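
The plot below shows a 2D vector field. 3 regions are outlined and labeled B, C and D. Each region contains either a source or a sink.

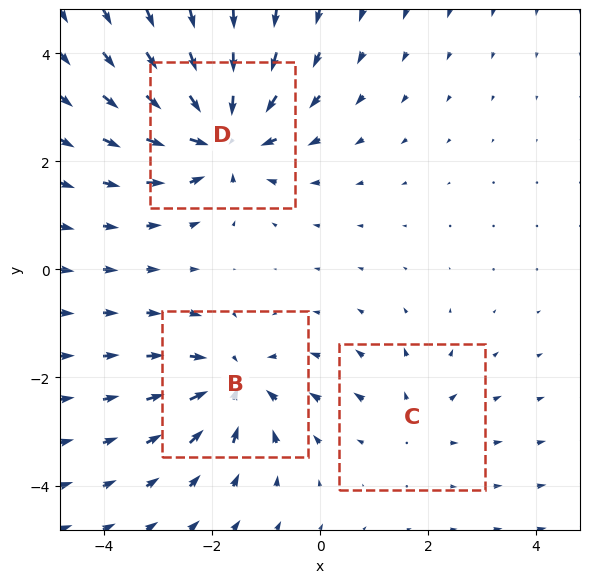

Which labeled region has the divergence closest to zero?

Divergence at each region's feature centre — B: about -4, C: about +2, D: about -5. Region C is closest to zero.

C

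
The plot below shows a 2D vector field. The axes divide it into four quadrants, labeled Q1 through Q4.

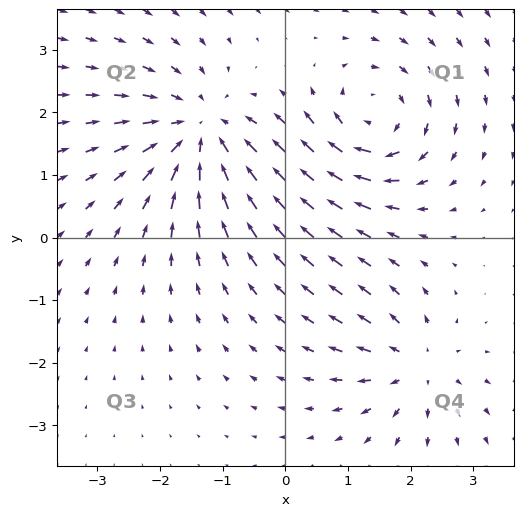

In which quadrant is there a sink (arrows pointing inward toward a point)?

The sink sits at approximately (-1.3, 1.7), which lies in quadrant Q2. The divergence there is about -5, negative as expected for a sink.

Q2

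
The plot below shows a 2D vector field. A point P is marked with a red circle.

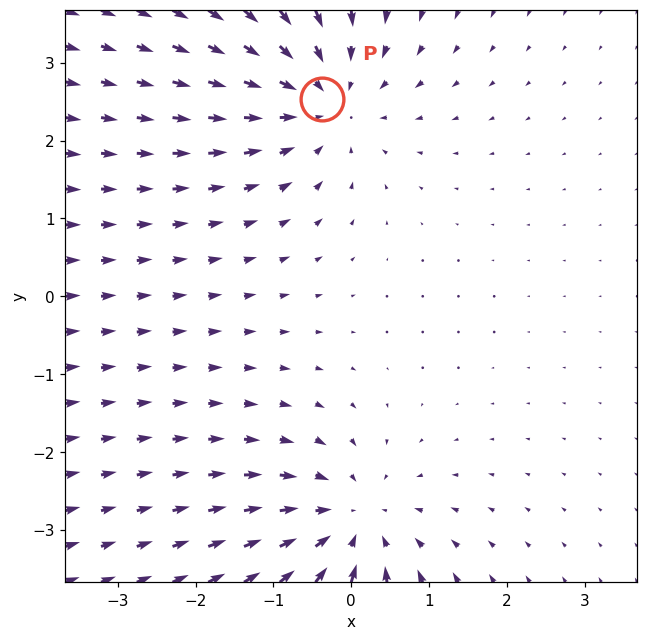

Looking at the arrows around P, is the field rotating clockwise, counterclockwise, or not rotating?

not rotating

Near P at (-0.4, 2.5) the arrows show no circulation. The curl there is ≈0.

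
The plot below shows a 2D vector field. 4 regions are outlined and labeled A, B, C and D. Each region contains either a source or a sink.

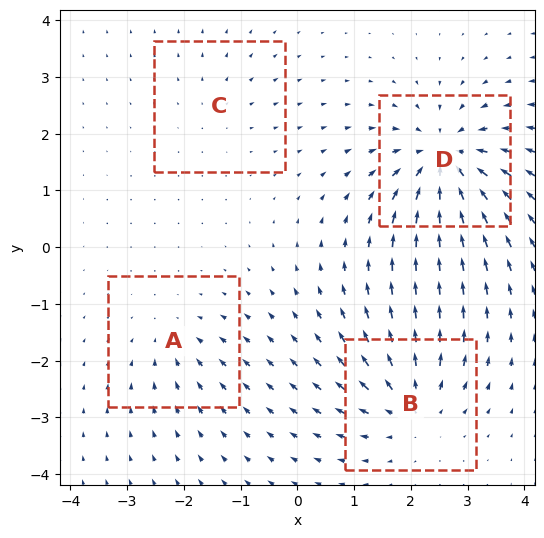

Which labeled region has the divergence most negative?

Divergence at each region's feature centre — A: about -3, B: about +6, C: about +2, D: about -8. Region D is most negative.

D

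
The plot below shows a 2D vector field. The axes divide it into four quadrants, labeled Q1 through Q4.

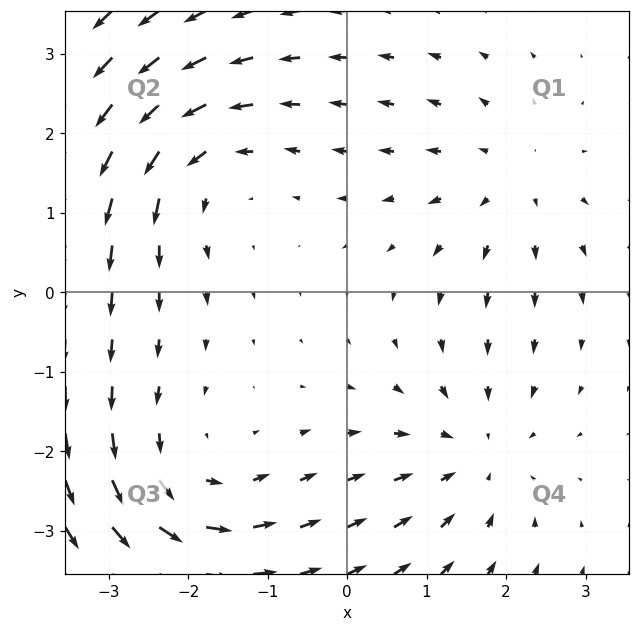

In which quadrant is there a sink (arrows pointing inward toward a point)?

Q4

The sink sits at approximately (1.6, -2.0), which lies in quadrant Q4. The divergence there is about -3, negative as expected for a sink.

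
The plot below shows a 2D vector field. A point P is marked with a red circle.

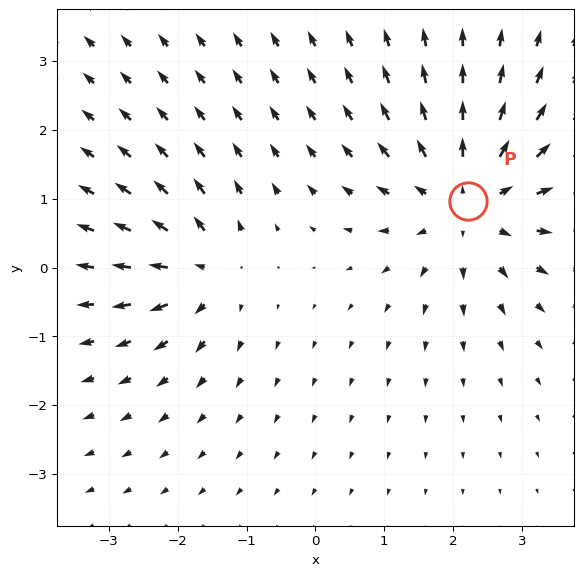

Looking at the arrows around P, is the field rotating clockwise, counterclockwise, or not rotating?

Near P at (2.2, 1.0) the arrows show no circulation. The curl there is ≈0.

not rotating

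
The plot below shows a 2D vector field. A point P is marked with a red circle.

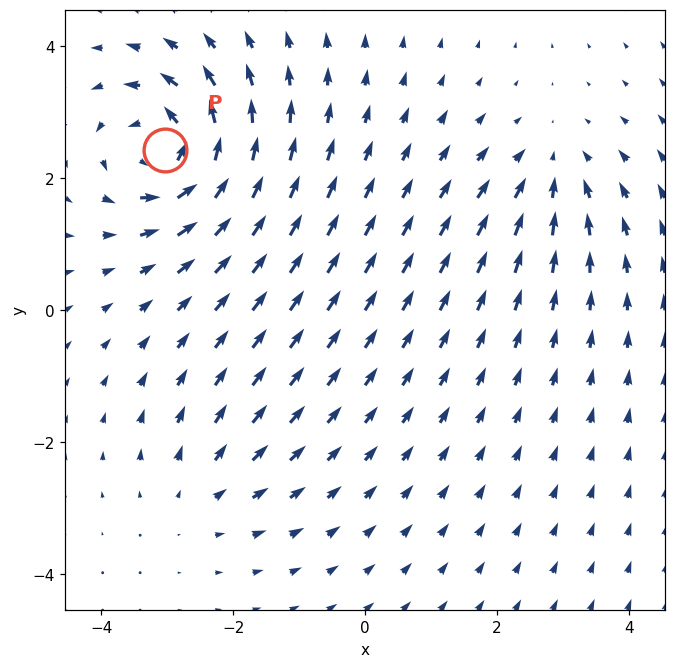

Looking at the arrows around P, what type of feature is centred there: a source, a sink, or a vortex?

vortex

At P (-3.0, 2.4) the arrows circulate counterclockwise. Divergence ≈0, curl about +7 — near-zero divergence with nonzero curl is a vortex.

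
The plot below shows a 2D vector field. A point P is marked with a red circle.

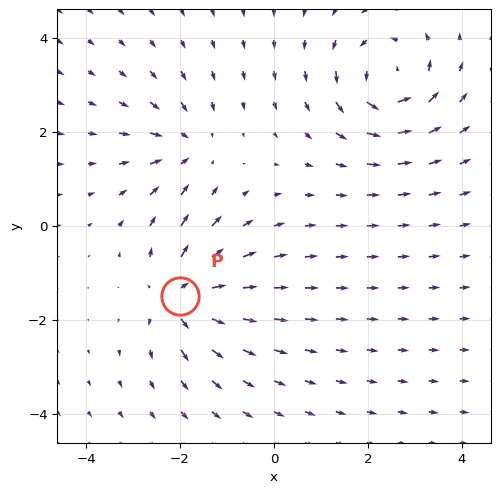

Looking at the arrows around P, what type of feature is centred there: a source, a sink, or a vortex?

source

At P (-2.0, -1.5) the arrows spread outward. Divergence about +6, curl ≈0 — positive divergence with near-zero curl is a source.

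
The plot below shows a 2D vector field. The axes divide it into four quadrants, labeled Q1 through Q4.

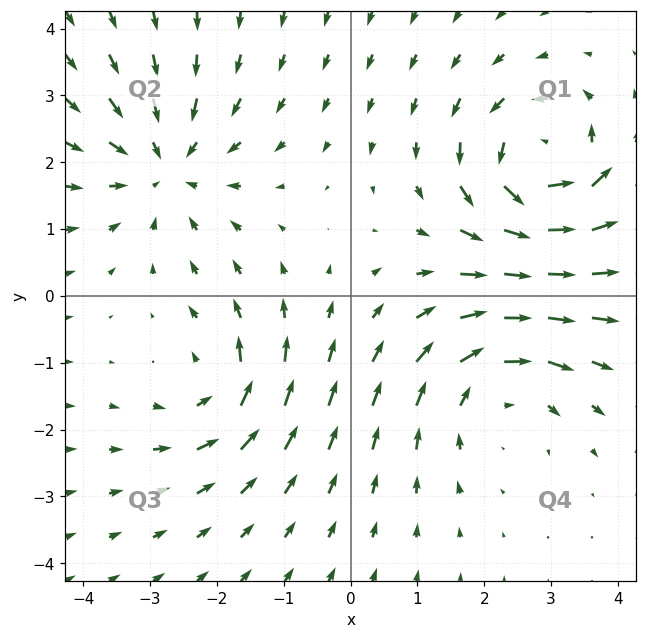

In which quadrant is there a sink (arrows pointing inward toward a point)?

Q2

The sink sits at approximately (-2.8, 1.9), which lies in quadrant Q2. The divergence there is about -3, negative as expected for a sink.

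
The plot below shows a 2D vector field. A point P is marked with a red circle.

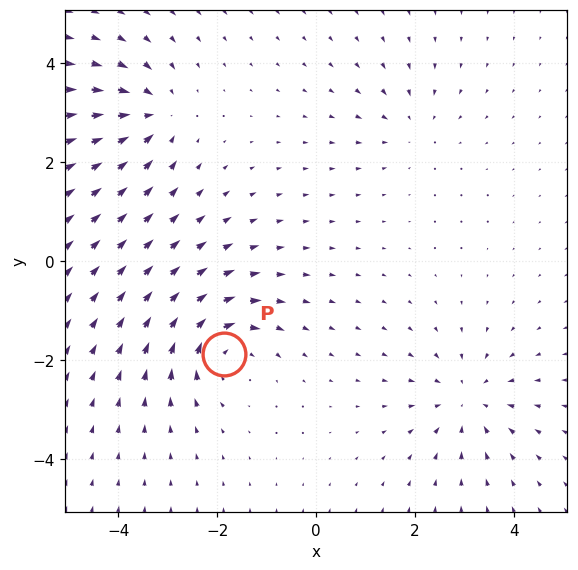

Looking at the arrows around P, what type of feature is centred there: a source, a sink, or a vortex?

vortex

At P (-1.9, -1.9) the arrows circulate clockwise. Divergence ≈0, curl about -5 — near-zero divergence with nonzero curl is a vortex.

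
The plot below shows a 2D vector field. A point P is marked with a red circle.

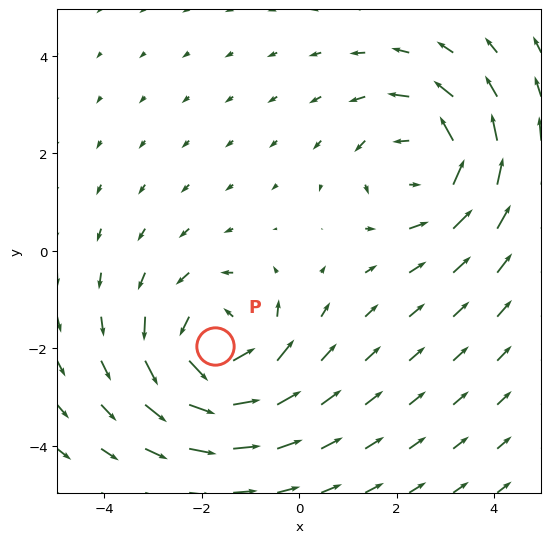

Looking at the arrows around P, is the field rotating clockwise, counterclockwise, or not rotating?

Near P at (-1.7, -2.0) the arrows circulate counterclockwise. The curl (z-component) there is about +4; positive curl means counterclockwise rotation.

counterclockwise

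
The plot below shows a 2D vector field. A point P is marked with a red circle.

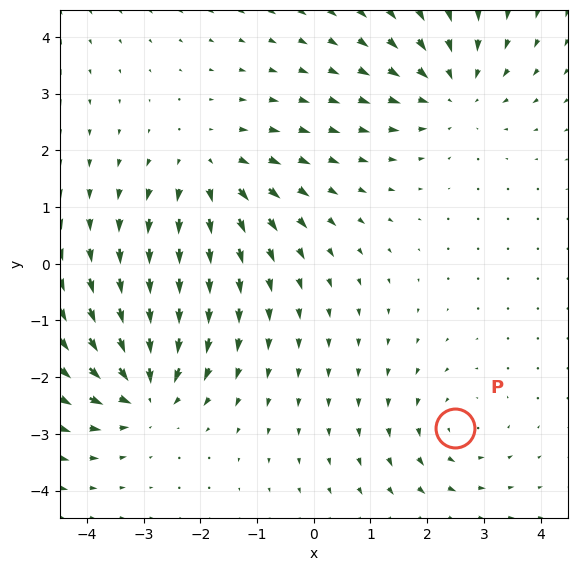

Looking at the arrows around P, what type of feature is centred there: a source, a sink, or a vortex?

vortex

At P (2.5, -2.9) the arrows circulate counterclockwise. Divergence ≈0, curl about +3 — near-zero divergence with nonzero curl is a vortex.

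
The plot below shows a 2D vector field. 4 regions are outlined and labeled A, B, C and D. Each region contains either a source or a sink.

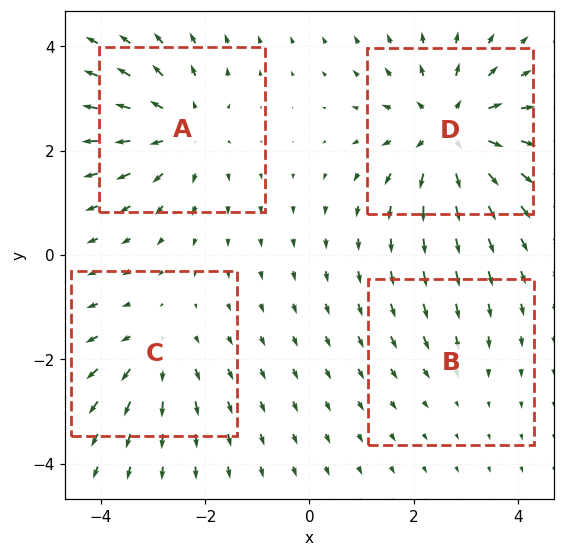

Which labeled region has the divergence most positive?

D

Divergence at each region's feature centre — A: about +5, B: about -2, C: about +3, D: about +6. Region D is most positive.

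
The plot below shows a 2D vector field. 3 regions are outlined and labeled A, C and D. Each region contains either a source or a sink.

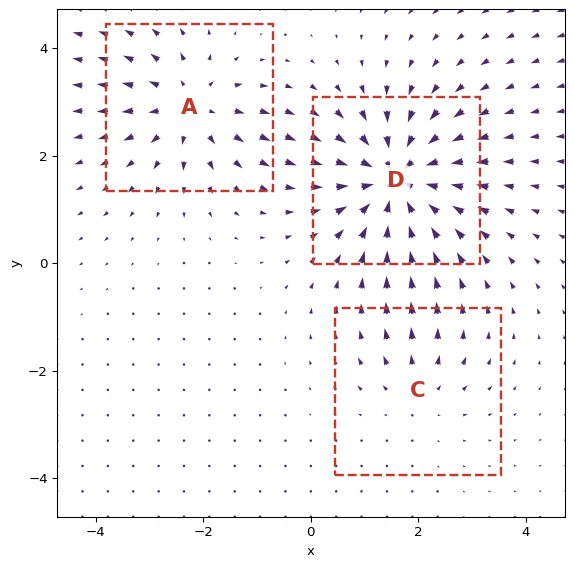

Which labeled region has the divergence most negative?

D

Divergence at each region's feature centre — A: about +3, C: about +2, D: about -5. Region D is most negative.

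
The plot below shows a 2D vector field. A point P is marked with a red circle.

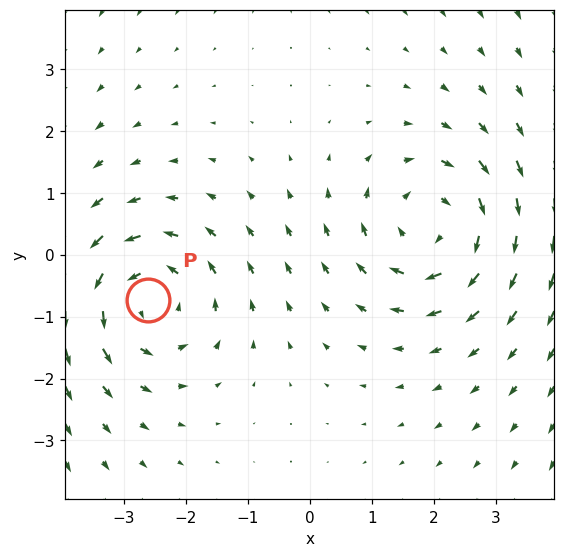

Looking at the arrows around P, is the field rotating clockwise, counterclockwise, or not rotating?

counterclockwise

Near P at (-2.6, -0.7) the arrows circulate counterclockwise. The curl (z-component) there is about +3; positive curl means counterclockwise rotation.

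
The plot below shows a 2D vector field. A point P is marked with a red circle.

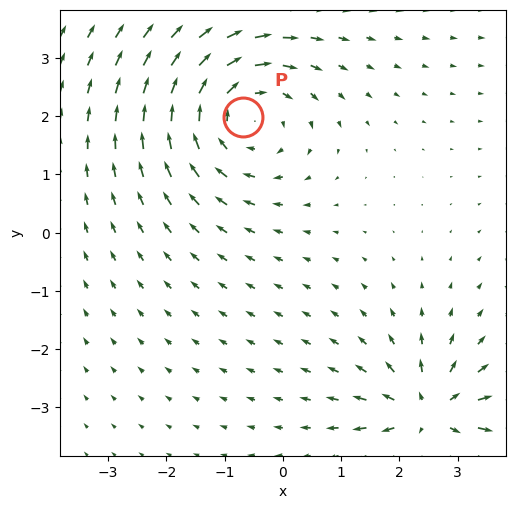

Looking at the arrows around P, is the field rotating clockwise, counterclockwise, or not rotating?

Near P at (-0.7, 2.0) the arrows circulate clockwise. The curl (z-component) there is about -3; negative curl means clockwise rotation.

clockwise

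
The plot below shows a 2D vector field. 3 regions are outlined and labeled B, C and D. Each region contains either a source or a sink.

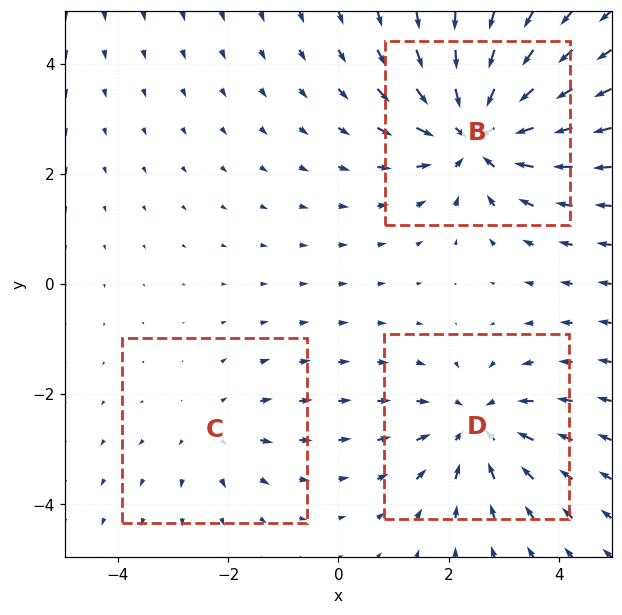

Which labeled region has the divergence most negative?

Divergence at each region's feature centre — B: about -5, C: about +2, D: about -3. Region B is most negative.

B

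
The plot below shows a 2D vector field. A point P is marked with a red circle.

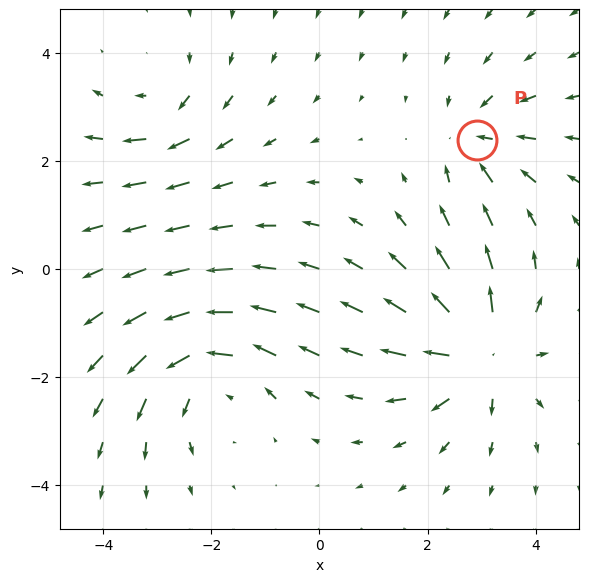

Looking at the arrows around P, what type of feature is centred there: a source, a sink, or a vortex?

At P (2.9, 2.4) the arrows converge inward. Divergence about -4, curl ≈0 — negative divergence with near-zero curl is a sink.

sink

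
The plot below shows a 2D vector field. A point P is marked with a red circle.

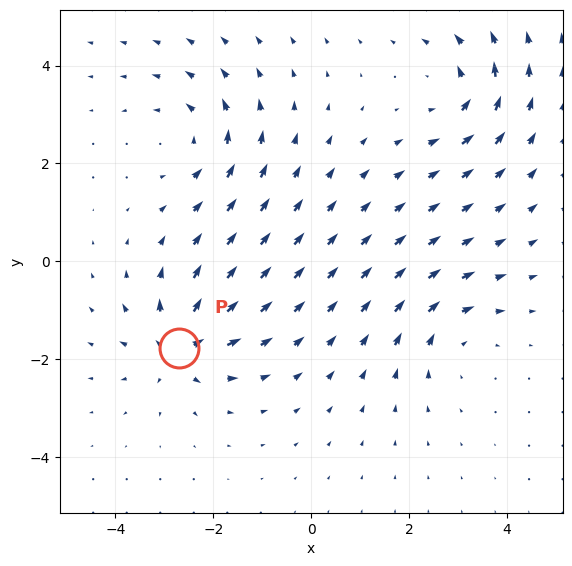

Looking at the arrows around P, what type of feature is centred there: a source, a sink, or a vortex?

source

At P (-2.7, -1.8) the arrows spread outward. Divergence about +7, curl ≈0 — positive divergence with near-zero curl is a source.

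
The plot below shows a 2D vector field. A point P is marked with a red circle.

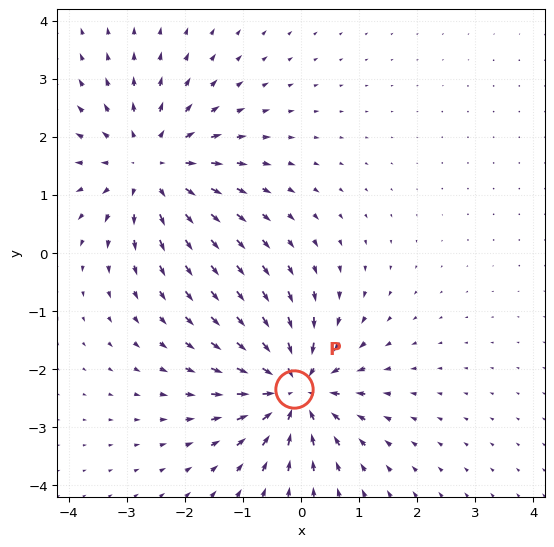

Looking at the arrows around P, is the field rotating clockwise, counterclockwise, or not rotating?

not rotating

Near P at (-0.1, -2.3) the arrows show no circulation. The curl there is ≈0.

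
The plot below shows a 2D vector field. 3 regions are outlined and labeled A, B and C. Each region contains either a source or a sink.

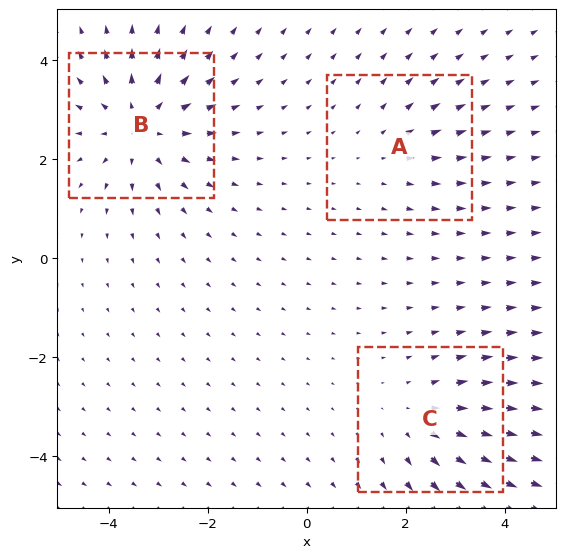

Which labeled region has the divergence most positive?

Divergence at each region's feature centre — A: about +2, B: about +4, C: about +3. Region B is most positive.

B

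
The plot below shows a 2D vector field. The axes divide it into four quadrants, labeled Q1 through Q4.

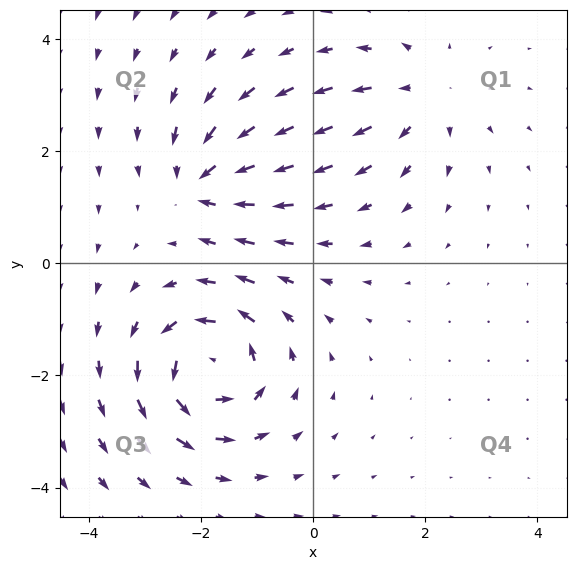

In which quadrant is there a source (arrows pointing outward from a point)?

Q1

The source sits at approximately (2.0, 3.0), which lies in quadrant Q1. The divergence there is about +3, positive as expected for a source.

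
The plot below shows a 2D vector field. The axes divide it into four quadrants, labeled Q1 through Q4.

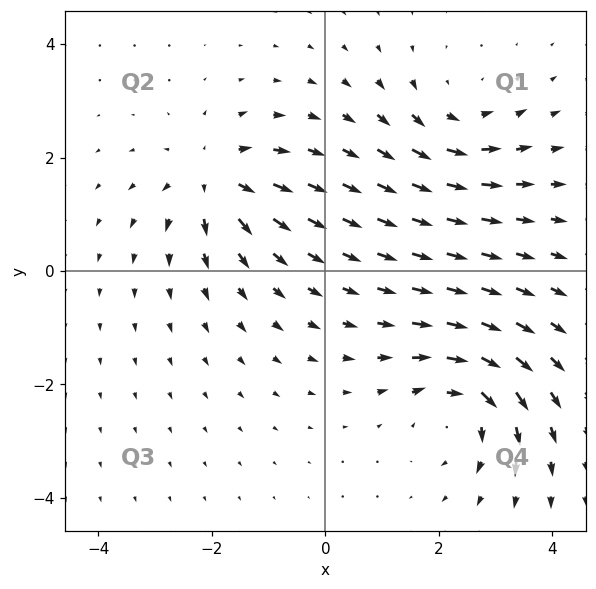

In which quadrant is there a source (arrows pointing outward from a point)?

The source sits at approximately (-2.0, 1.6), which lies in quadrant Q2. The divergence there is about +4, positive as expected for a source.

Q2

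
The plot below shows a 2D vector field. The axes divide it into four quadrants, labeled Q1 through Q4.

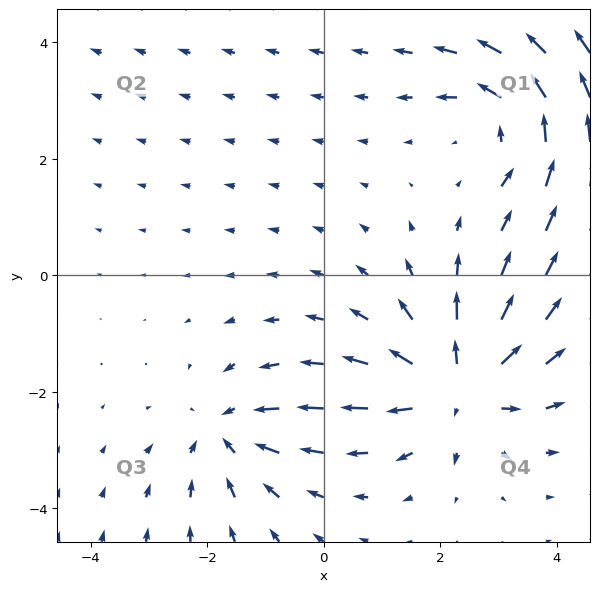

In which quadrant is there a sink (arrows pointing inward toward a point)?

Q3

The sink sits at approximately (-1.7, -2.7), which lies in quadrant Q3. The divergence there is about -4, negative as expected for a sink.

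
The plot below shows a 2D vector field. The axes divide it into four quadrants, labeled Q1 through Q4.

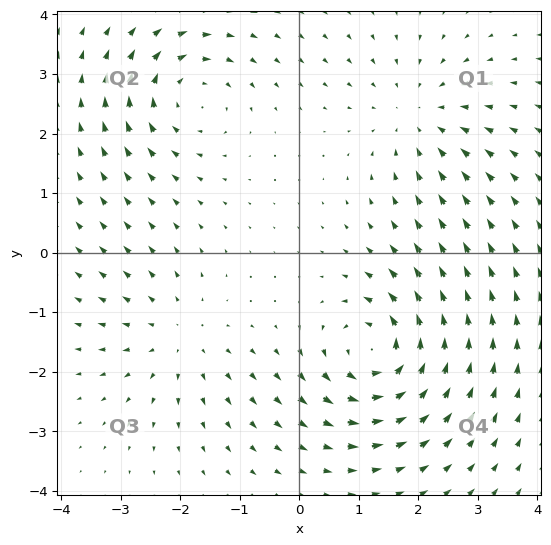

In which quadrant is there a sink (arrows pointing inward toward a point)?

The sink sits at approximately (2.0, 2.3), which lies in quadrant Q1. The divergence there is about -3, negative as expected for a sink.

Q1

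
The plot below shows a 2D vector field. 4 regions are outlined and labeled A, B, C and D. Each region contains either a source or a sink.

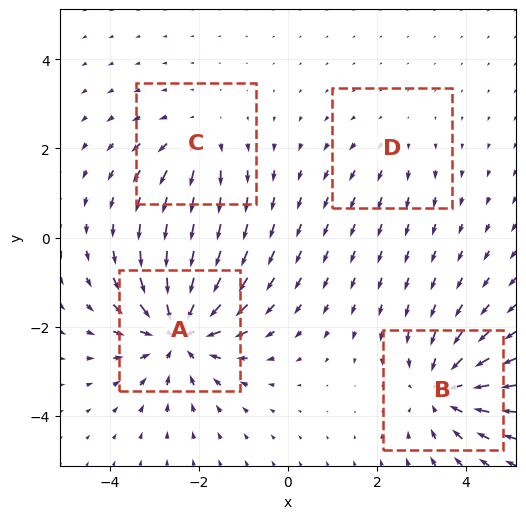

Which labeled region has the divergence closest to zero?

Divergence at each region's feature centre — A: about -7, B: about -5, C: about +3, D: about +2. Region D is closest to zero.

D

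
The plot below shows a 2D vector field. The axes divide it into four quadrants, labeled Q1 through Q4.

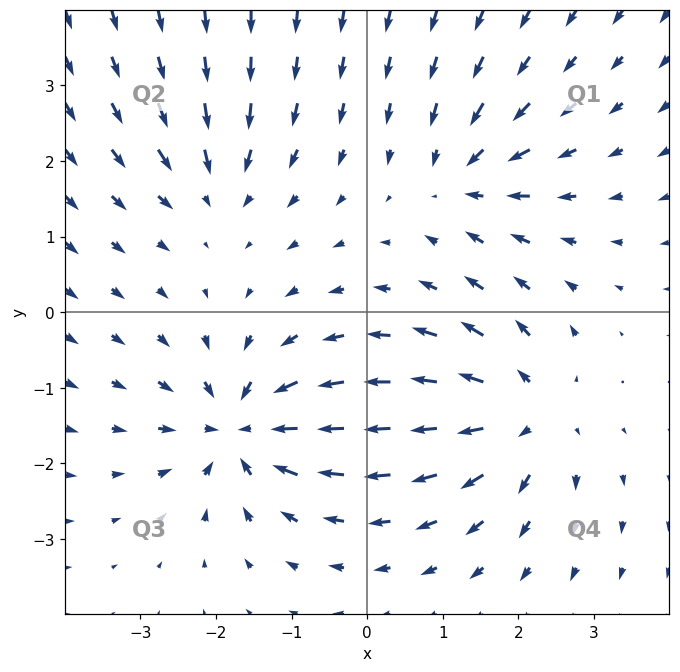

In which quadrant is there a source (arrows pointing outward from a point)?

The source sits at approximately (2.1, -1.4), which lies in quadrant Q4. The divergence there is about +5, positive as expected for a source.

Q4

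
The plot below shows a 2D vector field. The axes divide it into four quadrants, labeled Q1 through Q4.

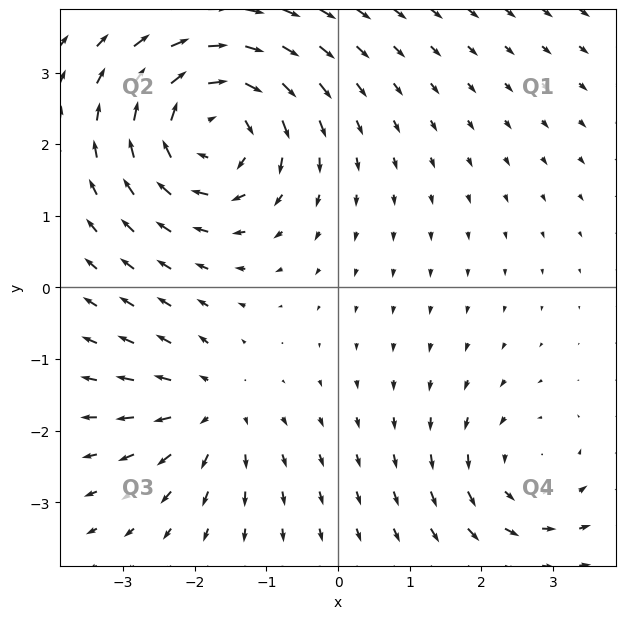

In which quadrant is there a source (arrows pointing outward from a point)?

Q3

The source sits at approximately (-1.8, -1.7), which lies in quadrant Q3. The divergence there is about +3, positive as expected for a source.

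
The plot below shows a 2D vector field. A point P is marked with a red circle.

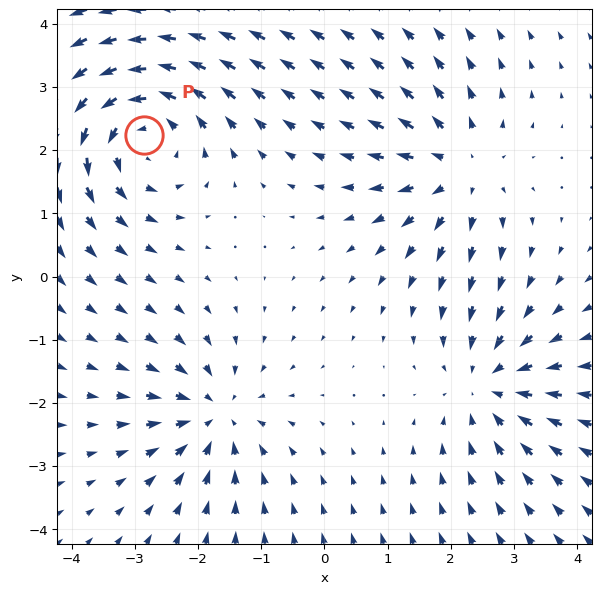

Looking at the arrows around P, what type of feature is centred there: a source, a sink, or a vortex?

At P (-2.9, 2.2) the arrows circulate counterclockwise. Divergence ≈0, curl about +4 — near-zero divergence with nonzero curl is a vortex.

vortex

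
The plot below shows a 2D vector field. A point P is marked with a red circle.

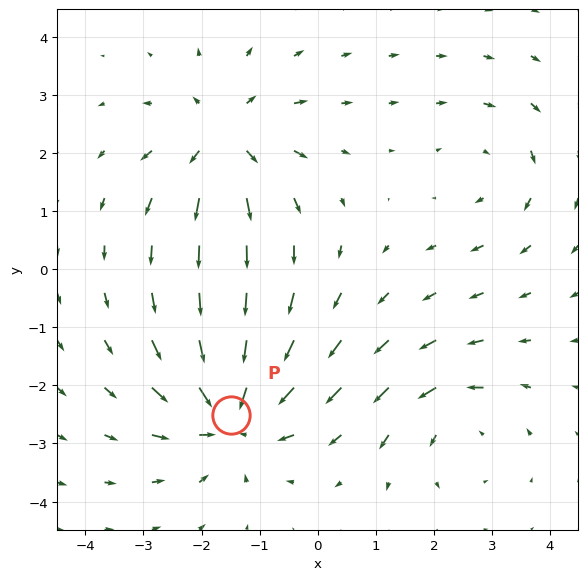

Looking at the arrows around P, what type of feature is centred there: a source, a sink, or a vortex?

At P (-1.5, -2.5) the arrows converge inward. Divergence about -6, curl ≈0 — negative divergence with near-zero curl is a sink.

sink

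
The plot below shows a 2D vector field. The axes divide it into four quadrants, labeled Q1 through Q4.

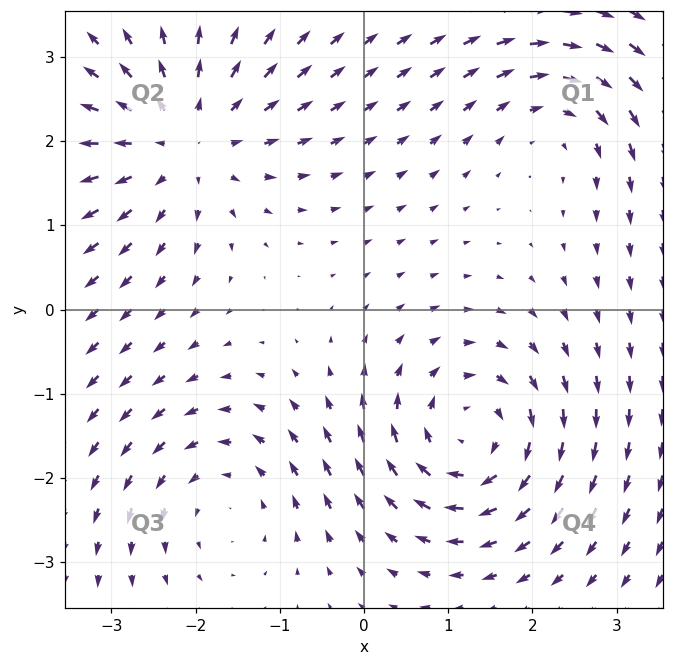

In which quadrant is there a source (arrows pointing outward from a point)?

The source sits at approximately (-2.1, 2.0), which lies in quadrant Q2. The divergence there is about +4, positive as expected for a source.

Q2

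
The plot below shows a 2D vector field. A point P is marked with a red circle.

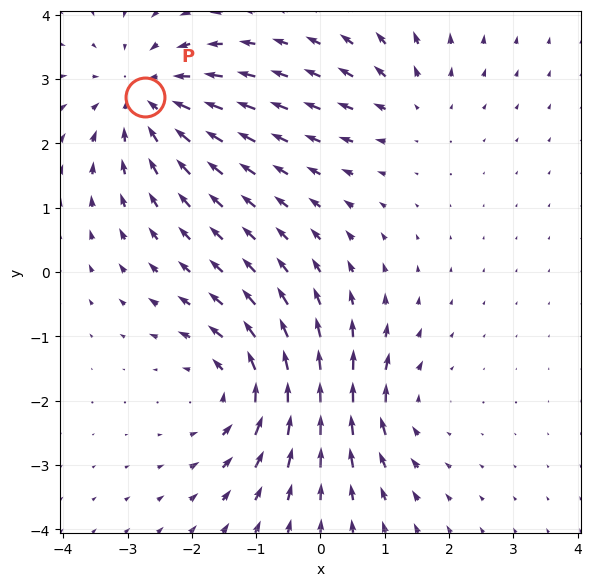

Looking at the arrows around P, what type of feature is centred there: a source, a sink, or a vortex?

At P (-2.7, 2.7) the arrows converge inward. Divergence about -4, curl ≈0 — negative divergence with near-zero curl is a sink.

sink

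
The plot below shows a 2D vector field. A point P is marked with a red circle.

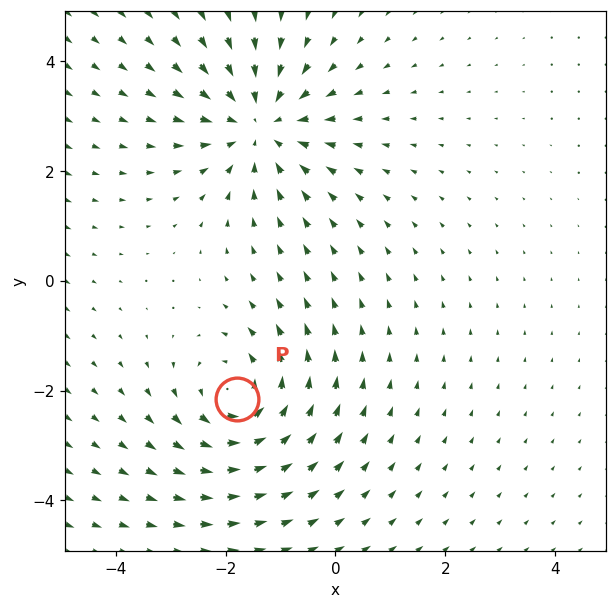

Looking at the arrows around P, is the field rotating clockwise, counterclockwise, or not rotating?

Near P at (-1.8, -2.1) the arrows circulate counterclockwise. The curl (z-component) there is about +3; positive curl means counterclockwise rotation.

counterclockwise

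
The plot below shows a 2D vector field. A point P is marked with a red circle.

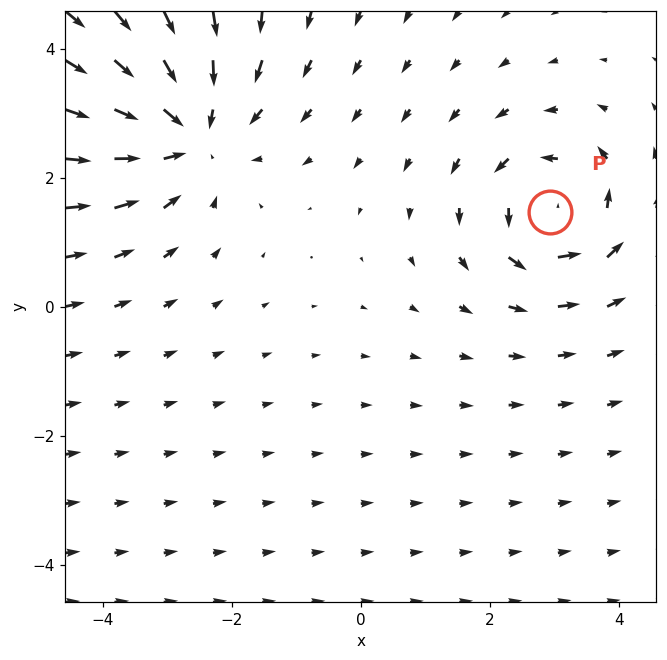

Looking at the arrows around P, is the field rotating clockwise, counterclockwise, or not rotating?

counterclockwise

Near P at (2.9, 1.5) the arrows circulate counterclockwise. The curl (z-component) there is about +4; positive curl means counterclockwise rotation.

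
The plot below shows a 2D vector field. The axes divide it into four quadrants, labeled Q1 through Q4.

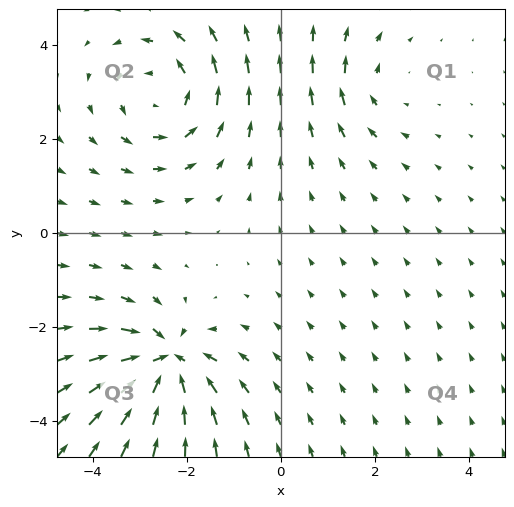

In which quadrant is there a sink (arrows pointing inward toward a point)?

The sink sits at approximately (-2.5, -2.8), which lies in quadrant Q3. The divergence there is about -7, negative as expected for a sink.

Q3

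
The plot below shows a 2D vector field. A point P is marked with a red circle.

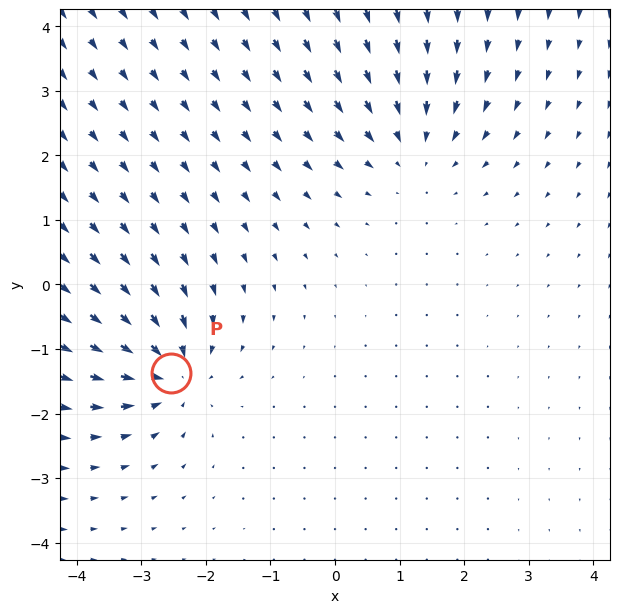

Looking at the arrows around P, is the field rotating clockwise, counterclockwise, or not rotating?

not rotating

Near P at (-2.5, -1.4) the arrows show no circulation. The curl there is ≈0.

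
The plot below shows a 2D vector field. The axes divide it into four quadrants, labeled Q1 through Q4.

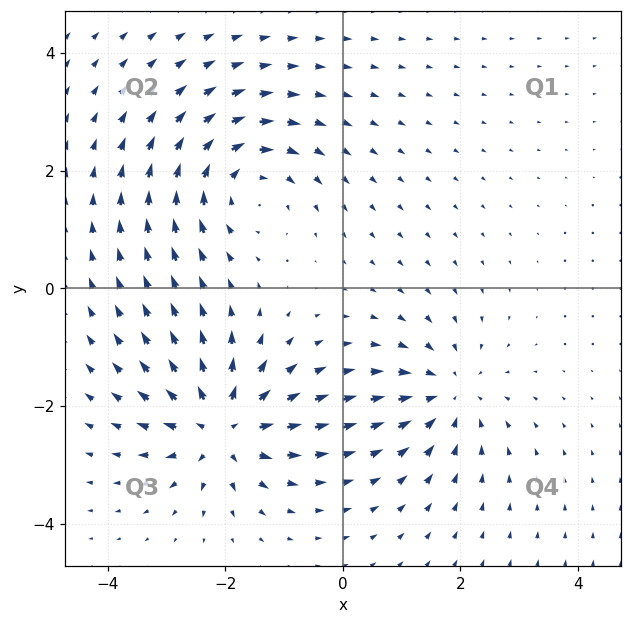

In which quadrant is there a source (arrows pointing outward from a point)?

The source sits at approximately (-2.1, -2.4), which lies in quadrant Q3. The divergence there is about +6, positive as expected for a source.

Q3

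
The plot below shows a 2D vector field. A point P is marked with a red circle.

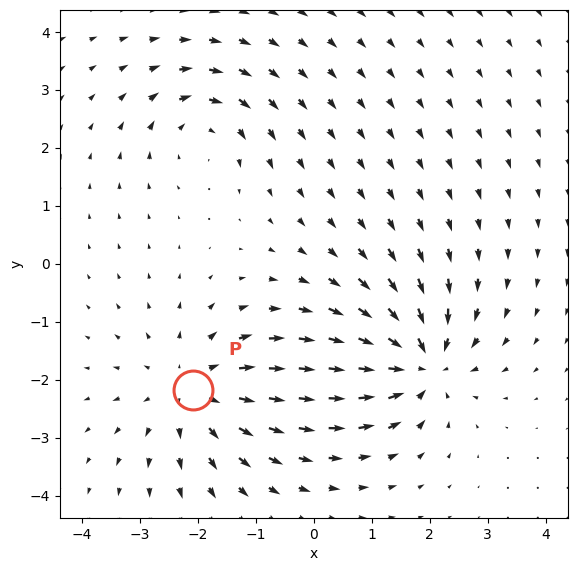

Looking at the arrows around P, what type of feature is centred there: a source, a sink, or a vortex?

source

At P (-2.1, -2.2) the arrows spread outward. Divergence about +4, curl ≈0 — positive divergence with near-zero curl is a source.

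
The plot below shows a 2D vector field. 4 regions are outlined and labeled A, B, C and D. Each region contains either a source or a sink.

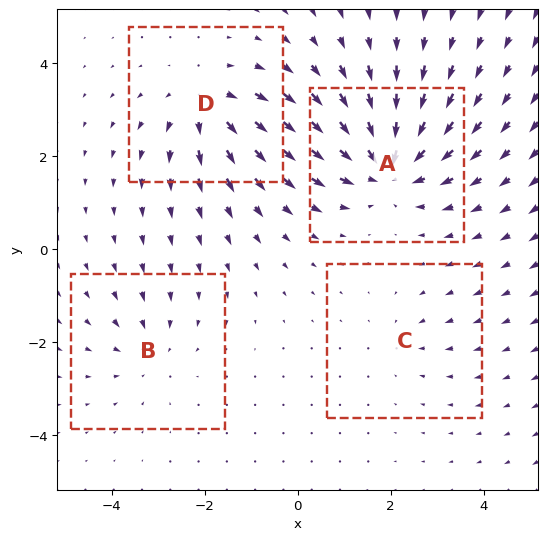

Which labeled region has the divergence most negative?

Divergence at each region's feature centre — A: about -6, B: about -3, C: about -2, D: about +4. Region A is most negative.

A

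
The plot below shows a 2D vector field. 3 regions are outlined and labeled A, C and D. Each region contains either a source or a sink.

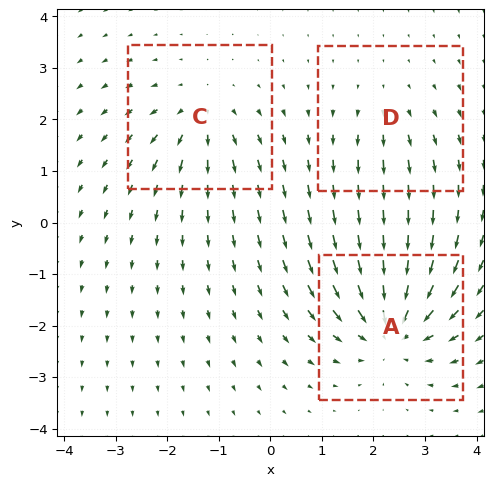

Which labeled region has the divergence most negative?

Divergence at each region's feature centre — A: about -5, C: about +3, D: about +2. Region A is most negative.

A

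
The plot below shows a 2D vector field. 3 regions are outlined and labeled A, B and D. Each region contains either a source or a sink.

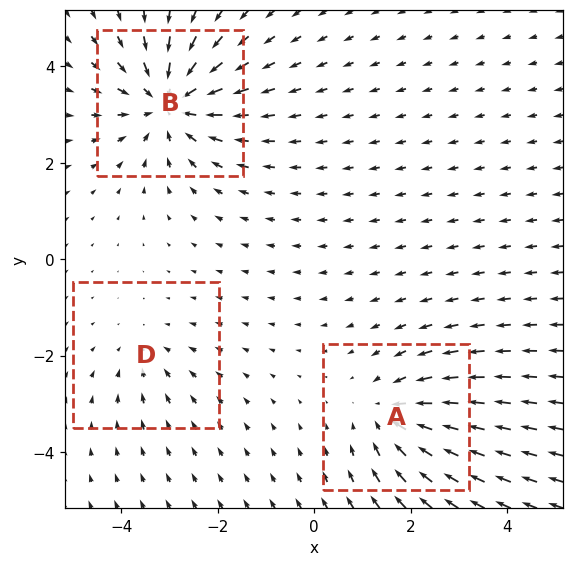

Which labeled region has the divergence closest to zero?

D

Divergence at each region's feature centre — A: about -3, B: about -5, D: about -2. Region D is closest to zero.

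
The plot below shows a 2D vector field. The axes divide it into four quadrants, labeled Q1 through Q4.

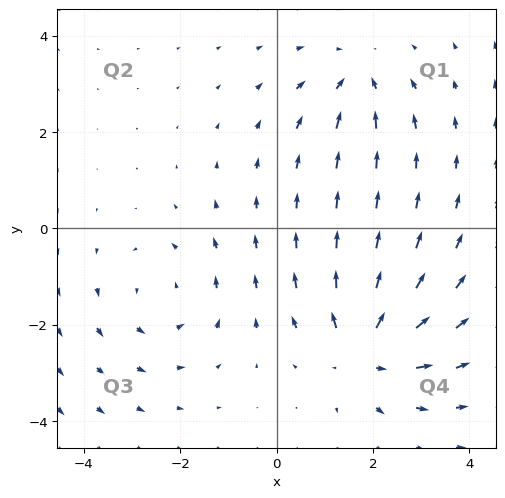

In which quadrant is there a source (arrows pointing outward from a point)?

Q4

The source sits at approximately (1.8, -2.5), which lies in quadrant Q4. The divergence there is about +5, positive as expected for a source.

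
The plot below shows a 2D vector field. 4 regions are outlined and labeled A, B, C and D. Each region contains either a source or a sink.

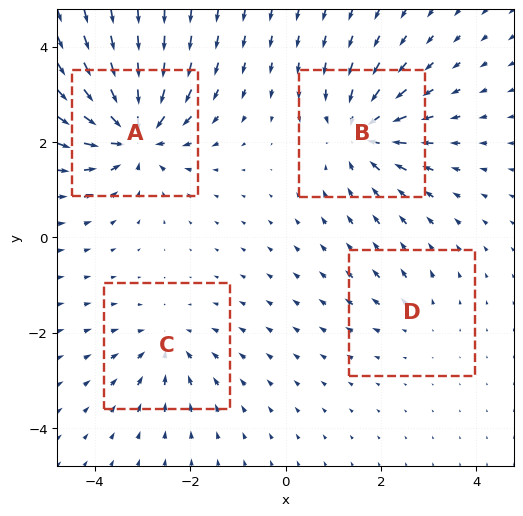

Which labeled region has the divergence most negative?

Divergence at each region's feature centre — A: about -8, B: about -6, C: about -4, D: about +2. Region A is most negative.

A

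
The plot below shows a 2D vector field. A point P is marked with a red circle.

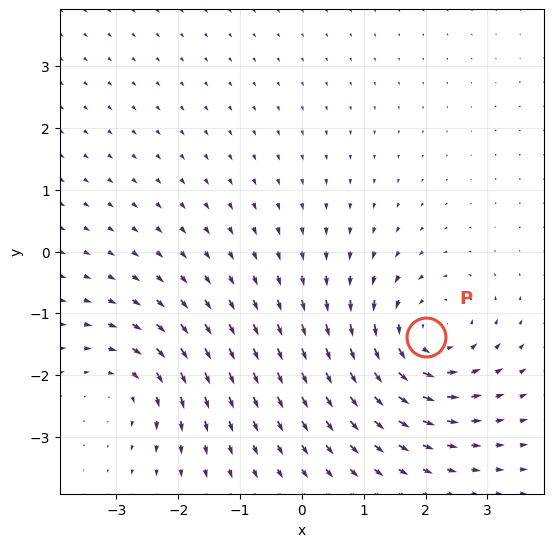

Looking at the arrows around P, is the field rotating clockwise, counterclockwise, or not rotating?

counterclockwise

Near P at (2.0, -1.4) the arrows circulate counterclockwise. The curl (z-component) there is about +5; positive curl means counterclockwise rotation.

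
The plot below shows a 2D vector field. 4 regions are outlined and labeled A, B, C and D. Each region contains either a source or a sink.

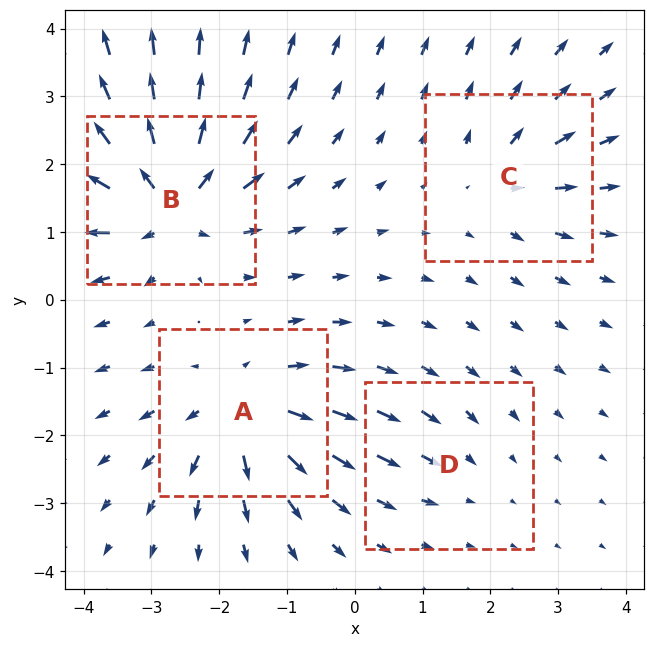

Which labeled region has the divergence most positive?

Divergence at each region's feature centre — A: about +6, B: about +8, C: about +4, D: about -2. Region B is most positive.

B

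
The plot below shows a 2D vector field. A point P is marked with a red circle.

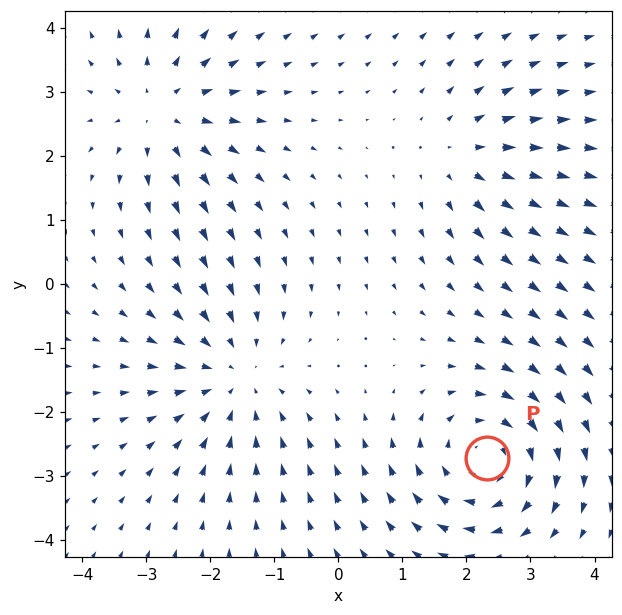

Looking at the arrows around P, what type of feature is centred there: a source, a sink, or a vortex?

vortex

At P (2.3, -2.7) the arrows circulate clockwise. Divergence ≈0, curl about -4 — near-zero divergence with nonzero curl is a vortex.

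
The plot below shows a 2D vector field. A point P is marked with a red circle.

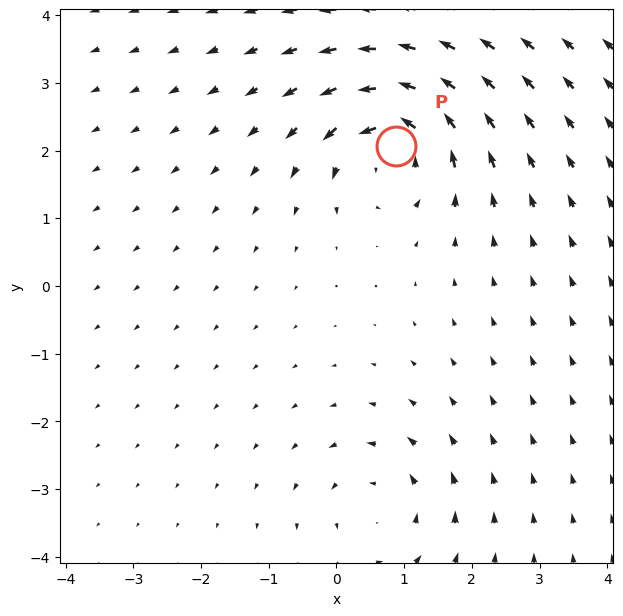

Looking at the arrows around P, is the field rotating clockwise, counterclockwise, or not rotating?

Near P at (0.9, 2.1) the arrows circulate counterclockwise. The curl (z-component) there is about +6; positive curl means counterclockwise rotation.

counterclockwise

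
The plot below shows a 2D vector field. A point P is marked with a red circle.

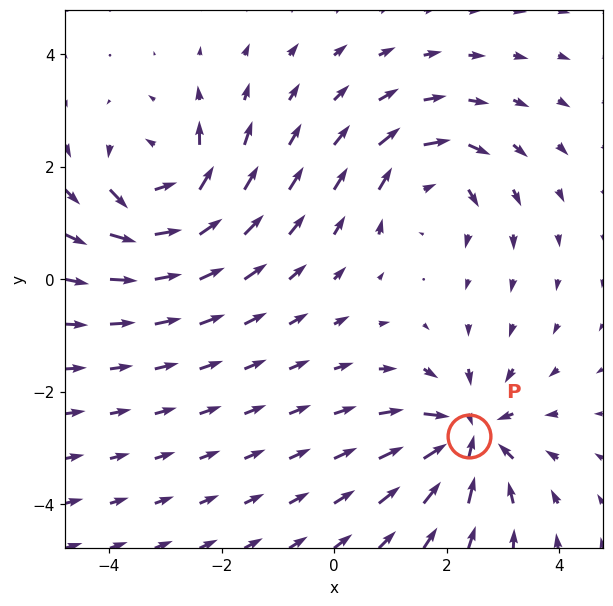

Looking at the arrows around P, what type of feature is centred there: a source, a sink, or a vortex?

At P (2.4, -2.8) the arrows converge inward. Divergence about -5, curl ≈0 — negative divergence with near-zero curl is a sink.

sink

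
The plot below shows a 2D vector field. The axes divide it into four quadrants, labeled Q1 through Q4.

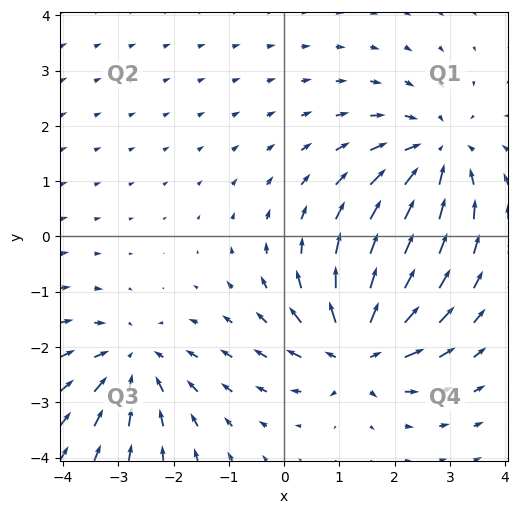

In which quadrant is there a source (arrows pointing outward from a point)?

Q4

The source sits at approximately (1.3, -2.0), which lies in quadrant Q4. The divergence there is about +7, positive as expected for a source.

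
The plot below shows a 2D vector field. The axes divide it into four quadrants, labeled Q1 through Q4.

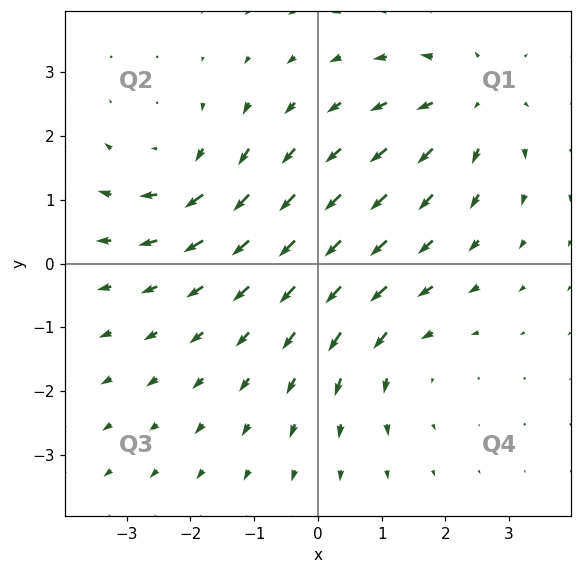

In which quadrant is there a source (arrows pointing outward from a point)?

Q1

The source sits at approximately (2.4, 2.6), which lies in quadrant Q1. The divergence there is about +4, positive as expected for a source.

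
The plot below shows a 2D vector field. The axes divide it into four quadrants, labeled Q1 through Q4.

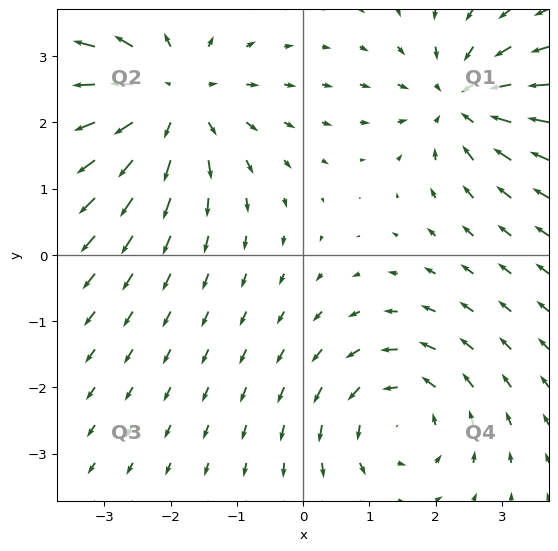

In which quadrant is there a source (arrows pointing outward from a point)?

Q2

The source sits at approximately (-2.0, 2.4), which lies in quadrant Q2. The divergence there is about +4, positive as expected for a source.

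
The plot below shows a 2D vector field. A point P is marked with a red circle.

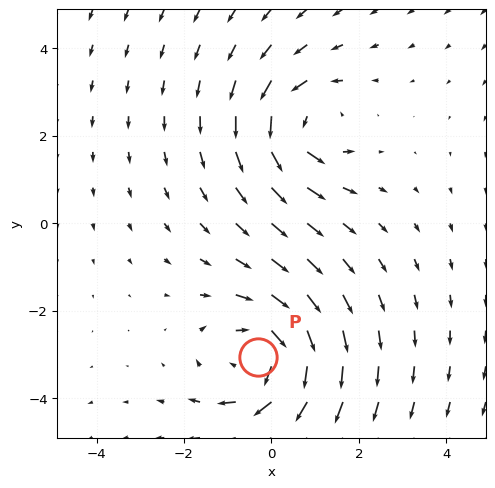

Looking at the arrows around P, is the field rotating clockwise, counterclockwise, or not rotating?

Near P at (-0.3, -3.1) the arrows circulate clockwise. The curl (z-component) there is about -3; negative curl means clockwise rotation.

clockwise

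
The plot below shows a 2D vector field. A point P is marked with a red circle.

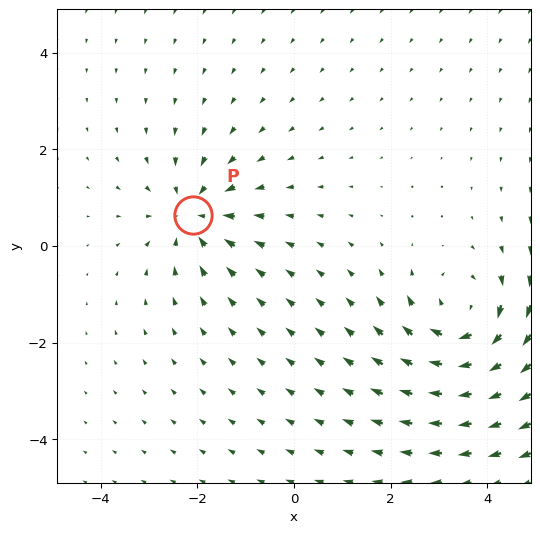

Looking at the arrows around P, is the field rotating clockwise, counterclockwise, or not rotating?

not rotating

Near P at (-2.1, 0.6) the arrows show no circulation. The curl there is ≈0.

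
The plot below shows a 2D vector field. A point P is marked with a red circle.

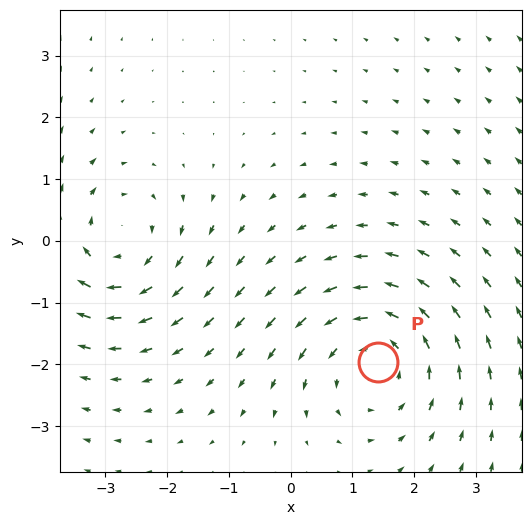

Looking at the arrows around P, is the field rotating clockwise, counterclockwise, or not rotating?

Near P at (1.4, -2.0) the arrows circulate counterclockwise. The curl (z-component) there is about +3; positive curl means counterclockwise rotation.

counterclockwise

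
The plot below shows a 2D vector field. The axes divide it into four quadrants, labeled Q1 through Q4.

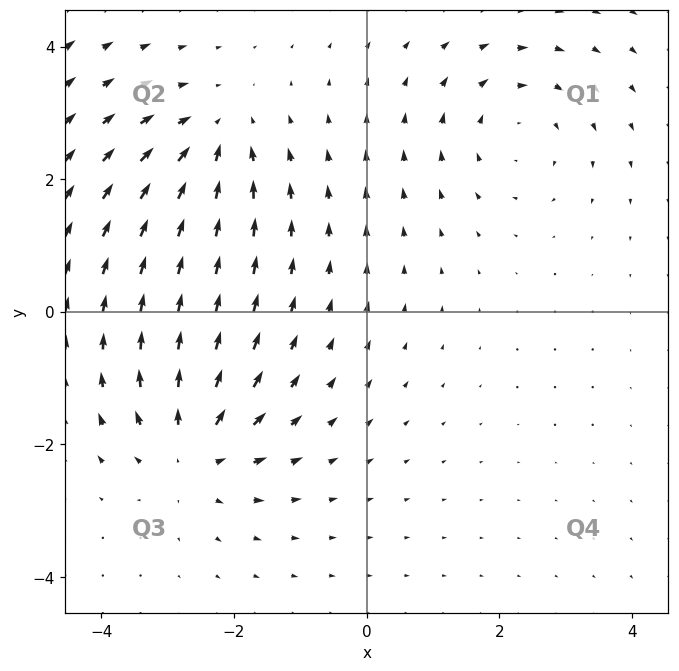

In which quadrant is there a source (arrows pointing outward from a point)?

Q3

The source sits at approximately (-2.6, -2.1), which lies in quadrant Q3. The divergence there is about +4, positive as expected for a source.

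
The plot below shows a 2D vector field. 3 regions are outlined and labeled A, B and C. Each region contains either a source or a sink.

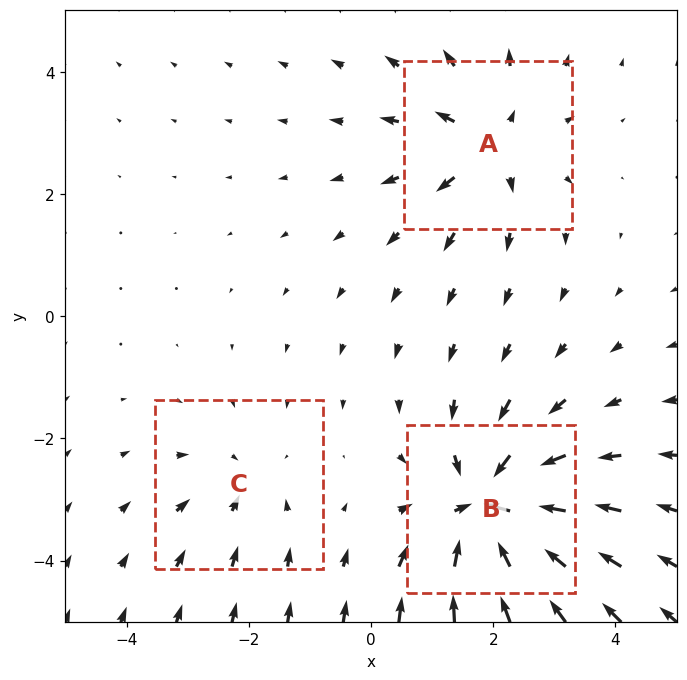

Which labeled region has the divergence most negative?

B

Divergence at each region's feature centre — A: about +4, B: about -6, C: about -2. Region B is most negative.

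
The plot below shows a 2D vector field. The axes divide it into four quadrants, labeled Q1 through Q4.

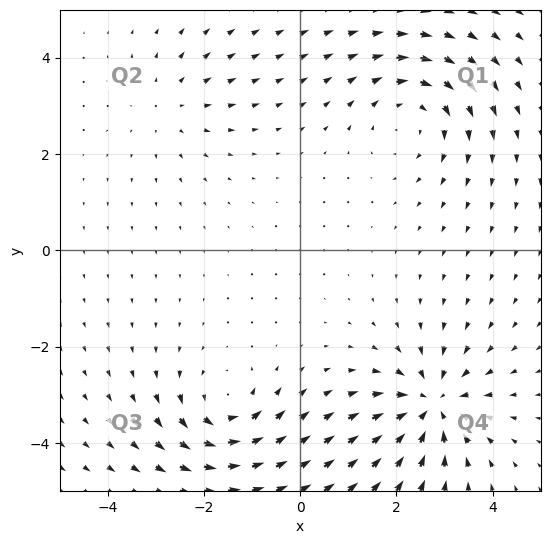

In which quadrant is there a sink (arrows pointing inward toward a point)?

Q4

The sink sits at approximately (2.7, -3.2), which lies in quadrant Q4. The divergence there is about -6, negative as expected for a sink.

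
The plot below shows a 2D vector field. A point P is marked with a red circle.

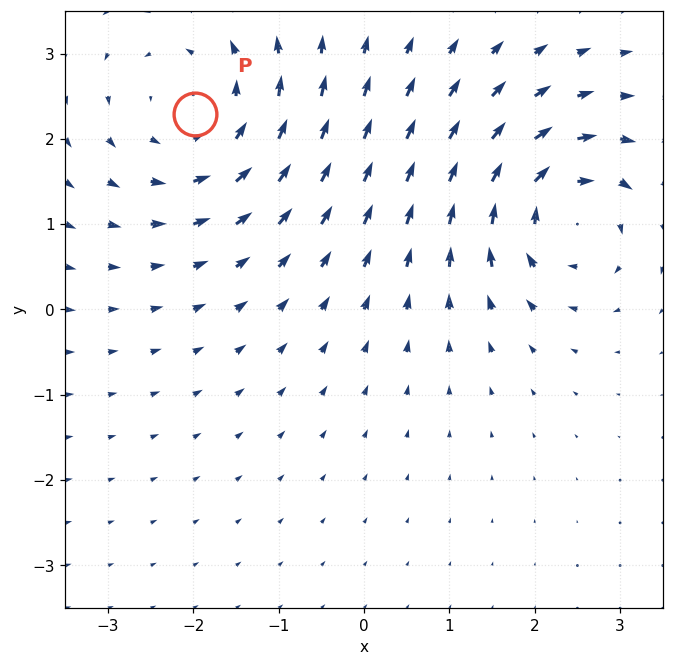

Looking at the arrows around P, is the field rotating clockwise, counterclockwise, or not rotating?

counterclockwise

Near P at (-2.0, 2.3) the arrows circulate counterclockwise. The curl (z-component) there is about +4; positive curl means counterclockwise rotation.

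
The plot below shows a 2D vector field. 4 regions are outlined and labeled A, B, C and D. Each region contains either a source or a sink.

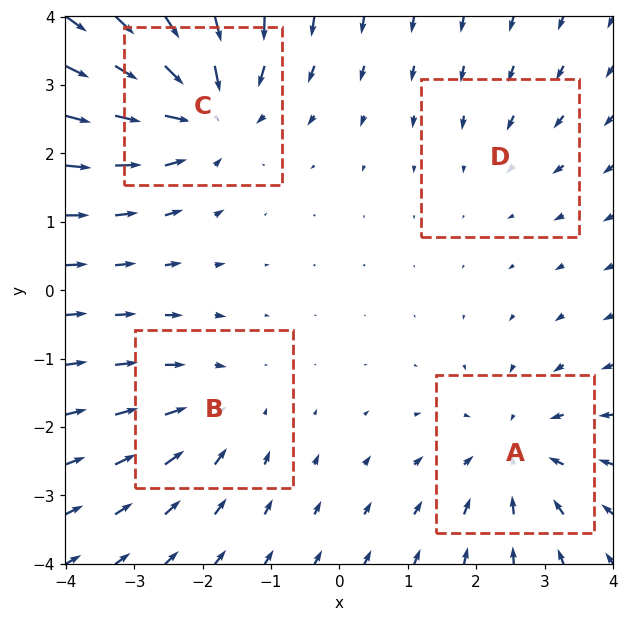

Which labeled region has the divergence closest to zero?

Divergence at each region's feature centre — A: about -4, B: about -3, C: about -6, D: about -2. Region D is closest to zero.

D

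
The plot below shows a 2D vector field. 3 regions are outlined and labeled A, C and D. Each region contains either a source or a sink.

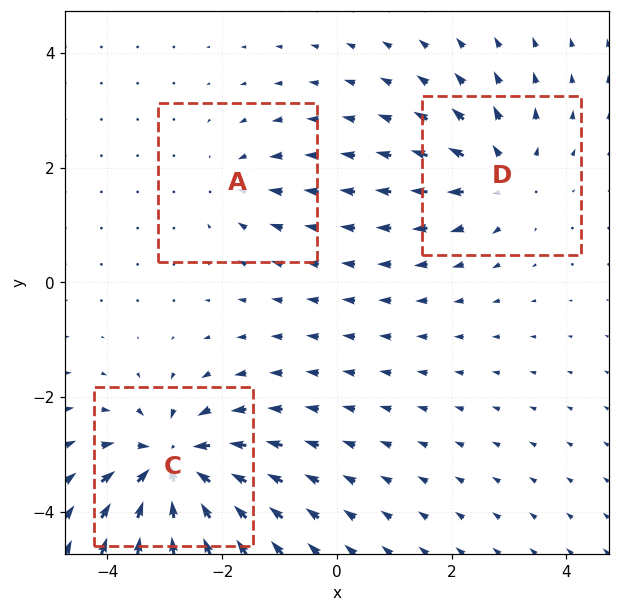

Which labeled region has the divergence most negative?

Divergence at each region's feature centre — A: about -2, C: about -6, D: about +4. Region C is most negative.

C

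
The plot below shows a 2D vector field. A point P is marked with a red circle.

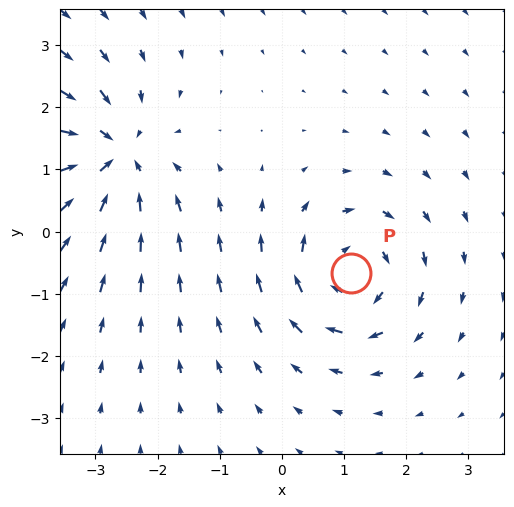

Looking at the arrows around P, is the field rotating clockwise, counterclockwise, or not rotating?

clockwise

Near P at (1.1, -0.7) the arrows circulate clockwise. The curl (z-component) there is about -4; negative curl means clockwise rotation.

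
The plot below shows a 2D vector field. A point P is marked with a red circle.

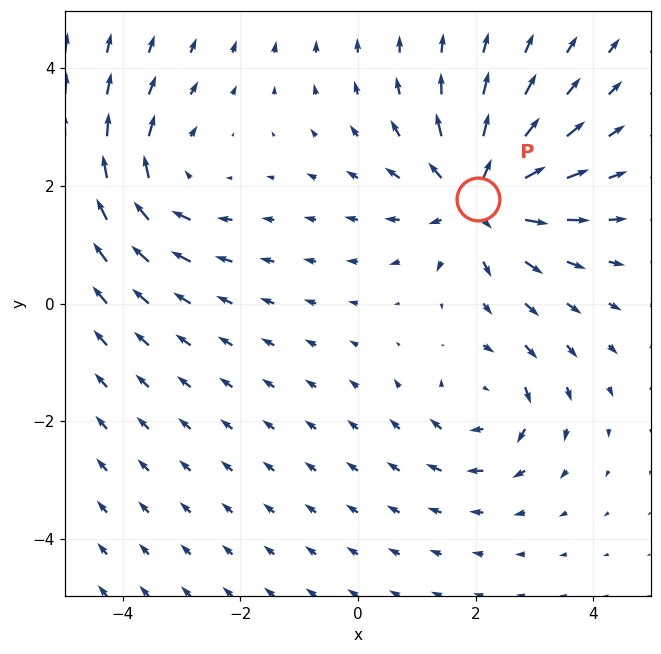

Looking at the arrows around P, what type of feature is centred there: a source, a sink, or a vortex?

At P (2.0, 1.8) the arrows spread outward. Divergence about +5, curl ≈0 — positive divergence with near-zero curl is a source.

source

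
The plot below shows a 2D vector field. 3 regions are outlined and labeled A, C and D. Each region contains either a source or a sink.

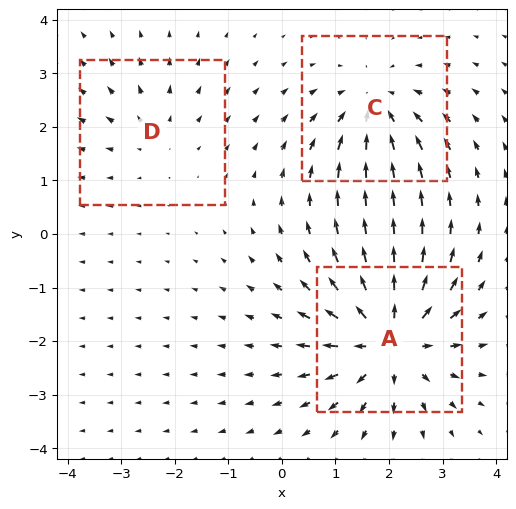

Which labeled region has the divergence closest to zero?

Divergence at each region's feature centre — A: about +5, C: about -3, D: about +2. Region D is closest to zero.

D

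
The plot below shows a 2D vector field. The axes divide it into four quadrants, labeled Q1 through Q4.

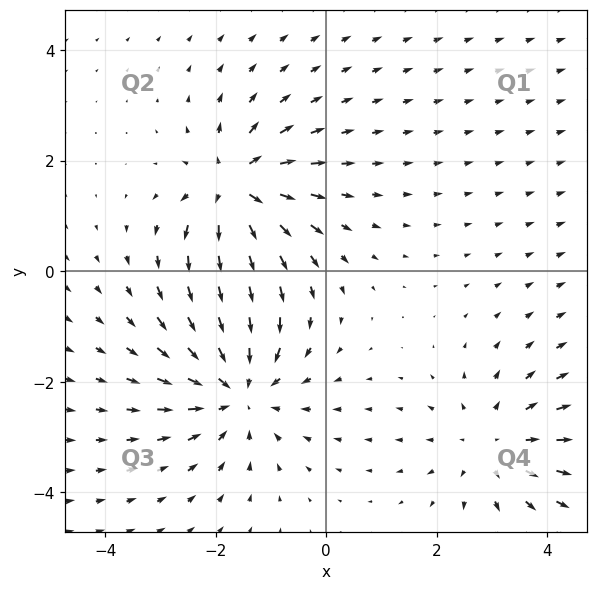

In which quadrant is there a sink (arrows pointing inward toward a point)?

Q3

The sink sits at approximately (-1.6, -2.1), which lies in quadrant Q3. The divergence there is about -4, negative as expected for a sink.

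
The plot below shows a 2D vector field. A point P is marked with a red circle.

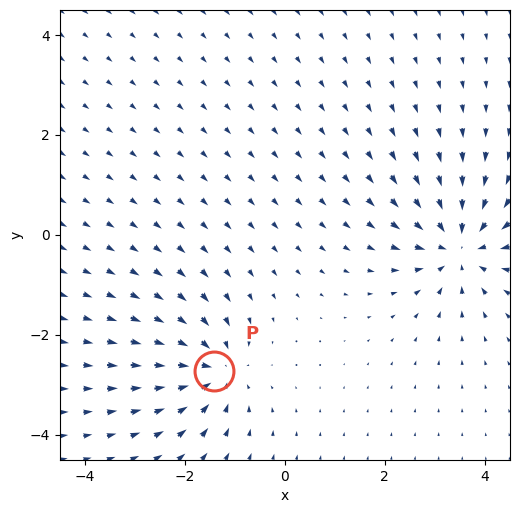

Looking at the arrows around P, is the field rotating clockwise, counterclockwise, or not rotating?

Near P at (-1.4, -2.7) the arrows show no circulation. The curl there is ≈0.

not rotating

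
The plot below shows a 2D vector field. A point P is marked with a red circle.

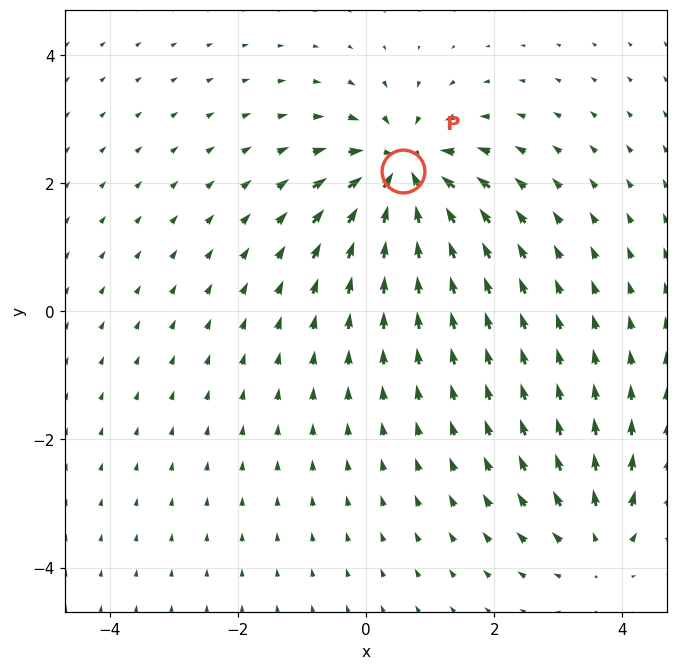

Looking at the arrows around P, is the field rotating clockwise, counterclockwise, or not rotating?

not rotating

Near P at (0.6, 2.2) the arrows show no circulation. The curl there is ≈0.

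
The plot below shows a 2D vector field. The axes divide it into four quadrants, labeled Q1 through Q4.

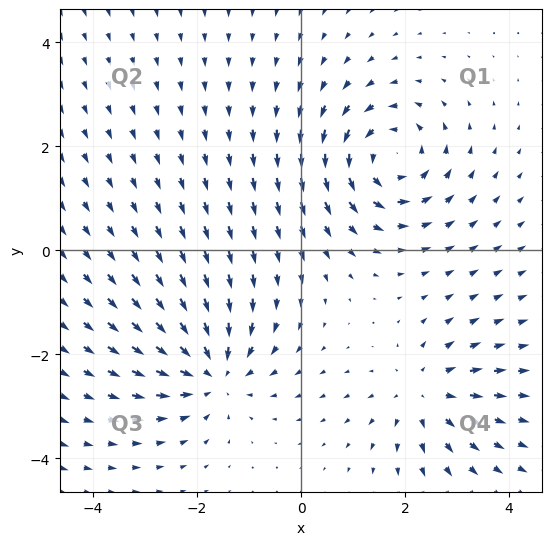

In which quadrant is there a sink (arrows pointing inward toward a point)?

The sink sits at approximately (-1.7, -2.3), which lies in quadrant Q3. The divergence there is about -4, negative as expected for a sink.

Q3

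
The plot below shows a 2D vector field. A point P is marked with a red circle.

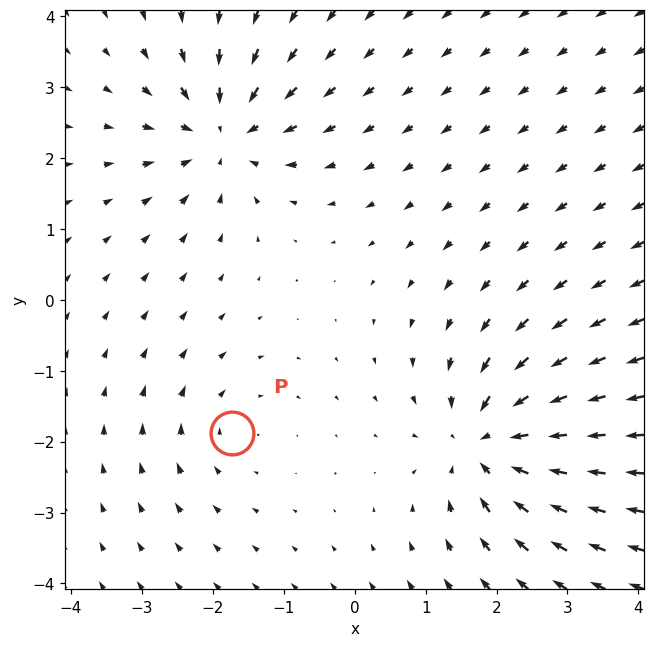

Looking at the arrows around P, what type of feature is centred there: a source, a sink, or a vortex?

At P (-1.7, -1.9) the arrows circulate clockwise. Divergence ≈0, curl about -2 — near-zero divergence with nonzero curl is a vortex.

vortex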